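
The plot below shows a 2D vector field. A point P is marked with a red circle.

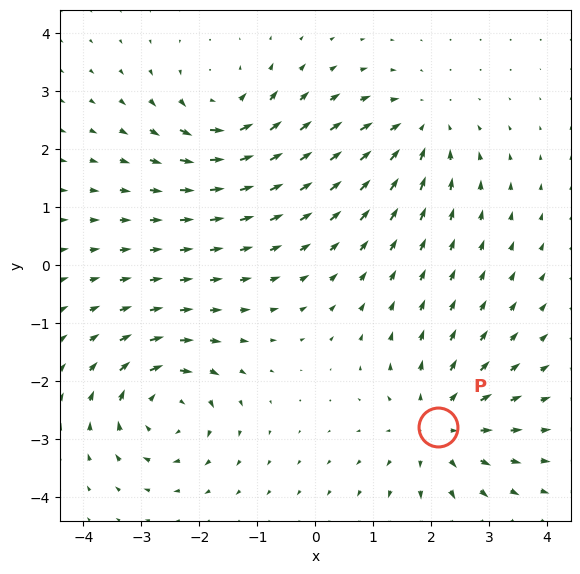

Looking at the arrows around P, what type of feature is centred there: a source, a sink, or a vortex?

source

At P (2.1, -2.8) the arrows spread outward. Divergence about +5, curl ≈0 — positive divergence with near-zero curl is a source.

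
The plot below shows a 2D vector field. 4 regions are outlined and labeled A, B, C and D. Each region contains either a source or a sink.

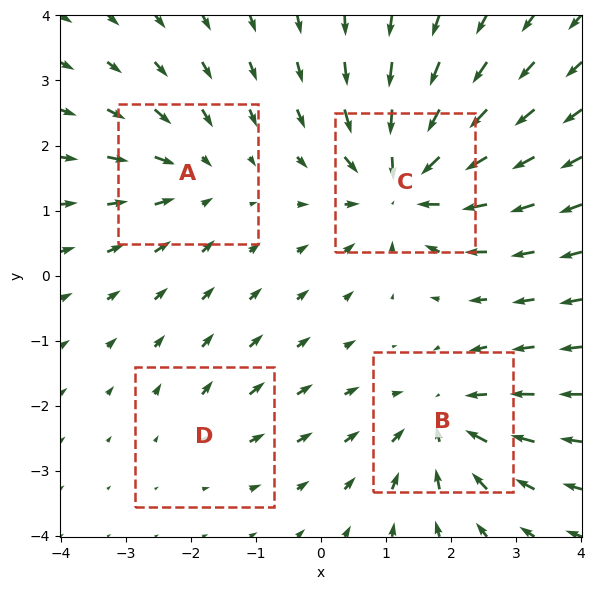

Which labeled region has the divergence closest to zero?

Divergence at each region's feature centre — A: about -4, B: about -5, C: about -7, D: about +2. Region D is closest to zero.

D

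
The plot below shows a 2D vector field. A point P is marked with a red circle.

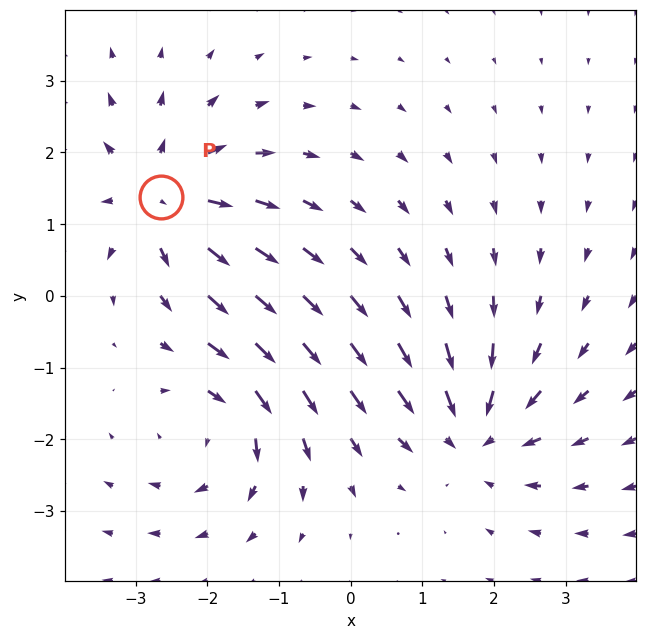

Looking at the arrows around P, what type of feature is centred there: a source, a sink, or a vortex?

At P (-2.6, 1.4) the arrows spread outward. Divergence about +4, curl ≈0 — positive divergence with near-zero curl is a source.

source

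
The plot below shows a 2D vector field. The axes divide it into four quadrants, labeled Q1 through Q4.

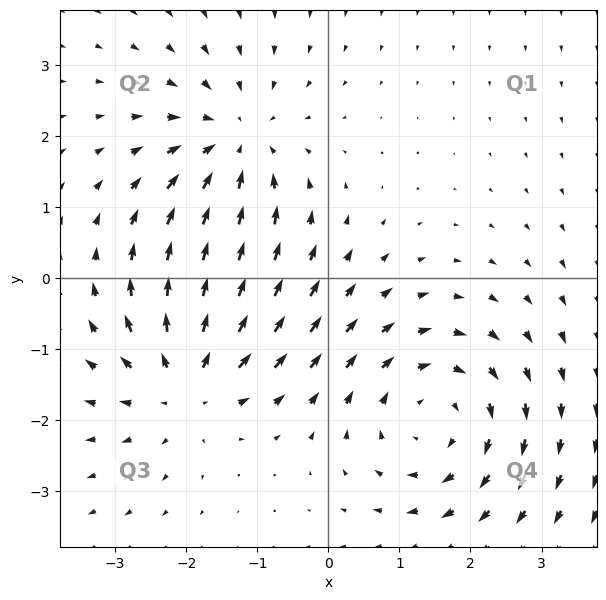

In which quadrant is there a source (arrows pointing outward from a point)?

The source sits at approximately (-2.0, -1.5), which lies in quadrant Q3. The divergence there is about +4, positive as expected for a source.

Q3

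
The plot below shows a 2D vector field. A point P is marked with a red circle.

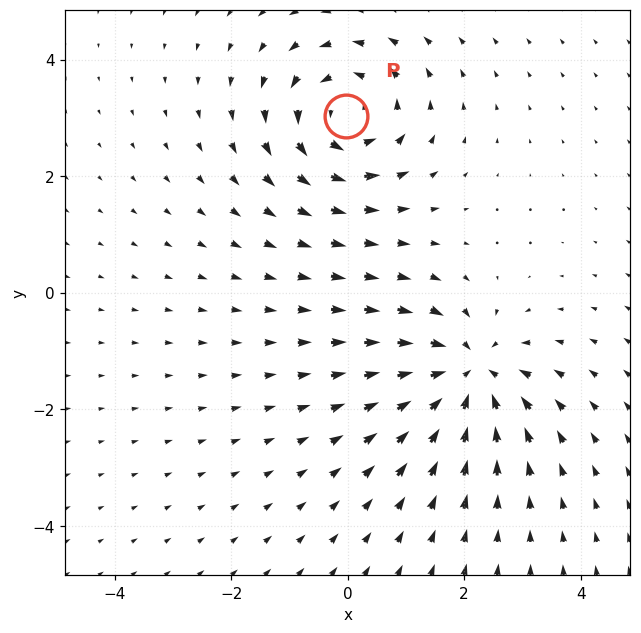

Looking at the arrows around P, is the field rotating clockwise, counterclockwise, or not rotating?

Near P at (-0.0, 3.0) the arrows circulate counterclockwise. The curl (z-component) there is about +5; positive curl means counterclockwise rotation.

counterclockwise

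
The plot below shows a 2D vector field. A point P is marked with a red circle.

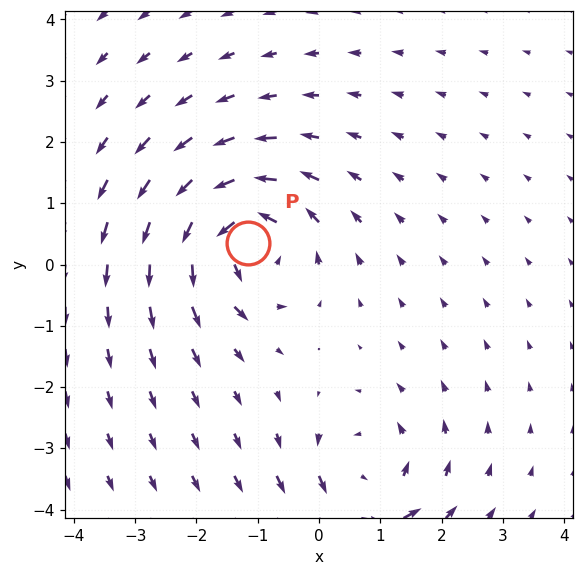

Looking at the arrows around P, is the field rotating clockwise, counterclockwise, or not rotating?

Near P at (-1.2, 0.3) the arrows circulate counterclockwise. The curl (z-component) there is about +5; positive curl means counterclockwise rotation.

counterclockwise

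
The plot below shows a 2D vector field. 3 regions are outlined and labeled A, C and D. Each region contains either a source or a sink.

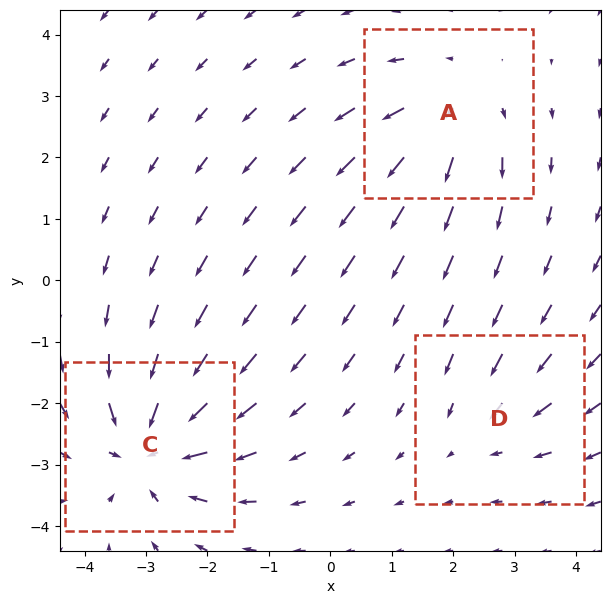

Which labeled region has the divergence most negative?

C

Divergence at each region's feature centre — A: about +3, C: about -5, D: about -2. Region C is most negative.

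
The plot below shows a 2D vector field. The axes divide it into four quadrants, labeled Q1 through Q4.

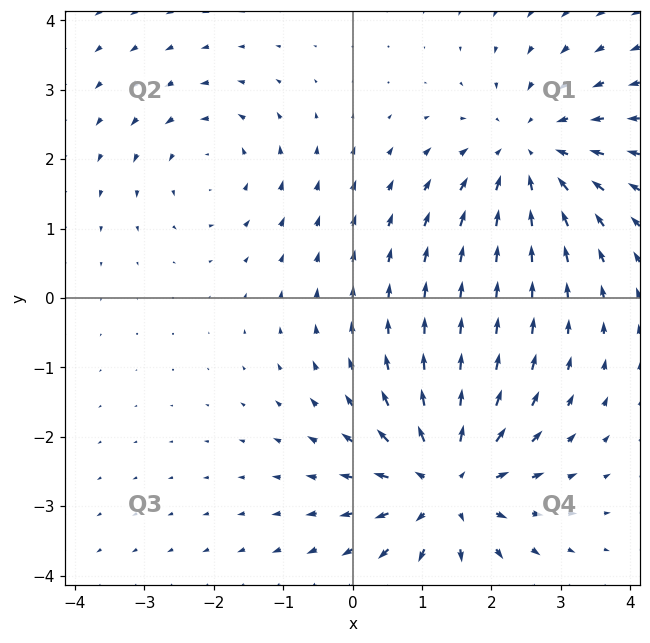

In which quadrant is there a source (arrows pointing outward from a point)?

The source sits at approximately (1.4, -2.7), which lies in quadrant Q4. The divergence there is about +5, positive as expected for a source.

Q4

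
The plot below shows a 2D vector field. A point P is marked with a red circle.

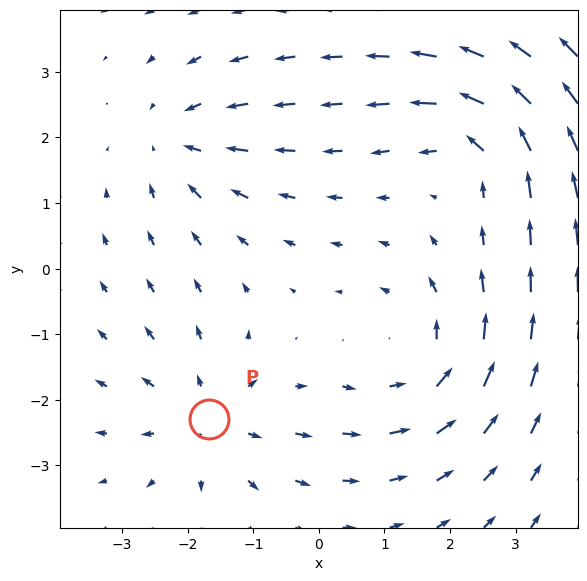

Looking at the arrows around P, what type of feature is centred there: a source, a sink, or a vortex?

source

At P (-1.7, -2.3) the arrows spread outward. Divergence about +4, curl ≈0 — positive divergence with near-zero curl is a source.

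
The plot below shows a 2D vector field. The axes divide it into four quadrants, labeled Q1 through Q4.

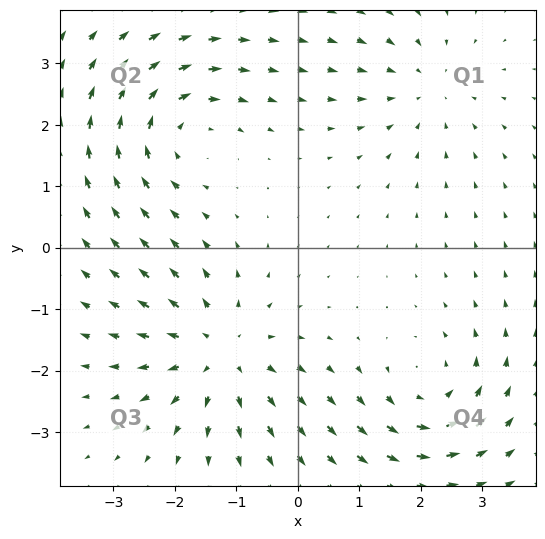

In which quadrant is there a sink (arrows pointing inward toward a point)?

Q1

The sink sits at approximately (2.1, 2.6), which lies in quadrant Q1. The divergence there is about -3, negative as expected for a sink.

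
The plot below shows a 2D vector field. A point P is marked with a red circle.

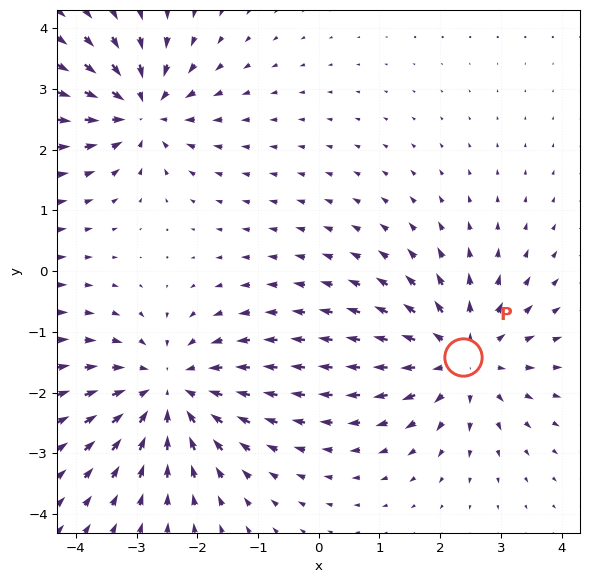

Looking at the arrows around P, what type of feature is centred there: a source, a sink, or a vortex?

source

At P (2.4, -1.4) the arrows spread outward. Divergence about +4, curl ≈0 — positive divergence with near-zero curl is a source.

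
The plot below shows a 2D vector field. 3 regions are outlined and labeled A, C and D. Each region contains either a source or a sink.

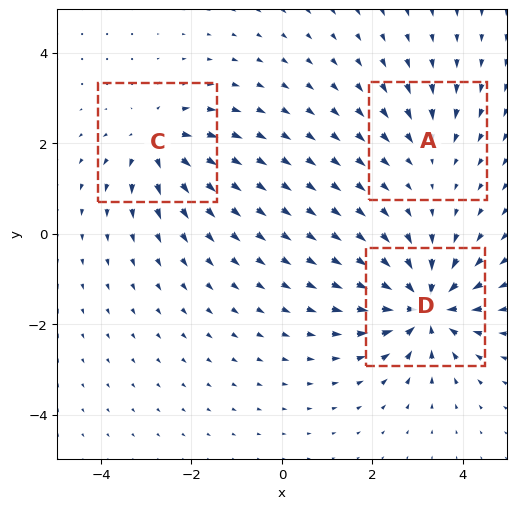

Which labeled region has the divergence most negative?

D

Divergence at each region's feature centre — A: about -2, C: about +4, D: about -6. Region D is most negative.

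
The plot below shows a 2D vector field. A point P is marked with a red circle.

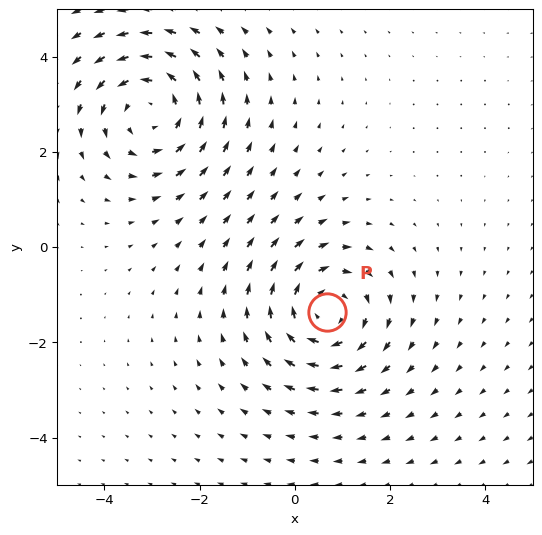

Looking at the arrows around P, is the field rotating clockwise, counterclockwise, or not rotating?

Near P at (0.7, -1.4) the arrows circulate clockwise. The curl (z-component) there is about -4; negative curl means clockwise rotation.

clockwise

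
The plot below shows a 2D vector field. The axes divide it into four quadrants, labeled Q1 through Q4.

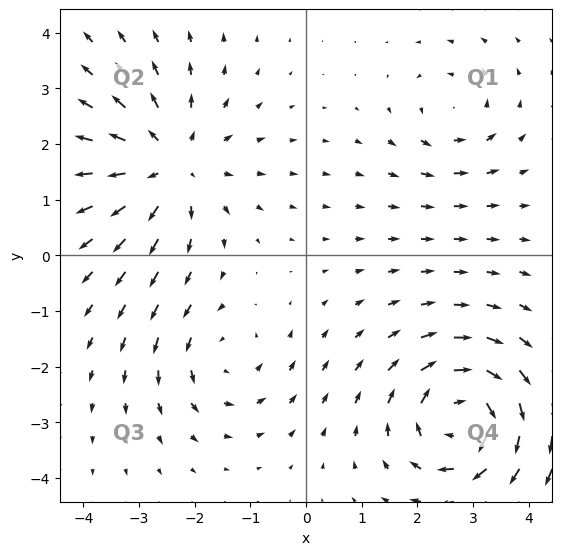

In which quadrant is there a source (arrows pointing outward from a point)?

The source sits at approximately (-2.4, 1.6), which lies in quadrant Q2. The divergence there is about +4, positive as expected for a source.

Q2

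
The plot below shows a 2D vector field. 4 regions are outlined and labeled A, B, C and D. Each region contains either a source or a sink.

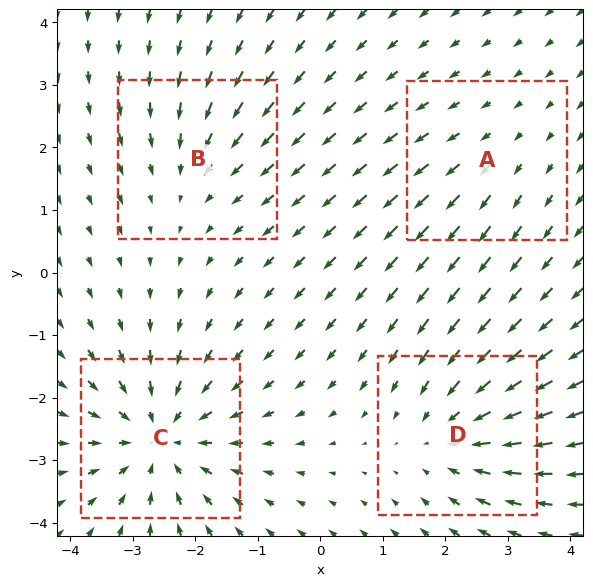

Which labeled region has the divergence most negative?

C

Divergence at each region's feature centre — A: about +2, B: about -3, C: about -6, D: about -4. Region C is most negative.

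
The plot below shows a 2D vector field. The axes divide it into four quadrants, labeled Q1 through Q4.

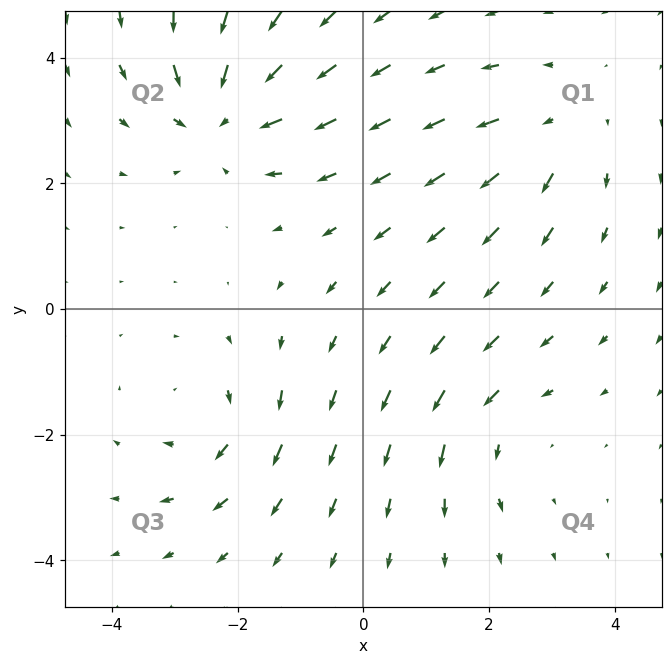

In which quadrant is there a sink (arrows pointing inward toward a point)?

The sink sits at approximately (-2.2, 3.1), which lies in quadrant Q2. The divergence there is about -6, negative as expected for a sink.

Q2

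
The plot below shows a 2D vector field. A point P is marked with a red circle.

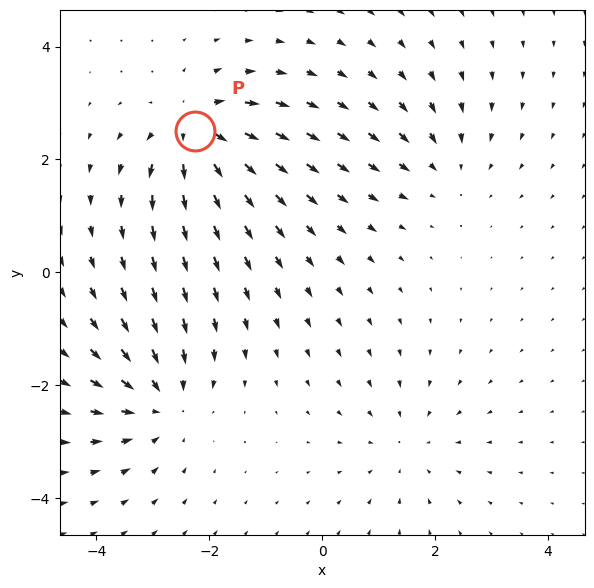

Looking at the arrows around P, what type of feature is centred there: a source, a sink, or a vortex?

At P (-2.3, 2.5) the arrows spread outward. Divergence about +7, curl ≈0 — positive divergence with near-zero curl is a source.

source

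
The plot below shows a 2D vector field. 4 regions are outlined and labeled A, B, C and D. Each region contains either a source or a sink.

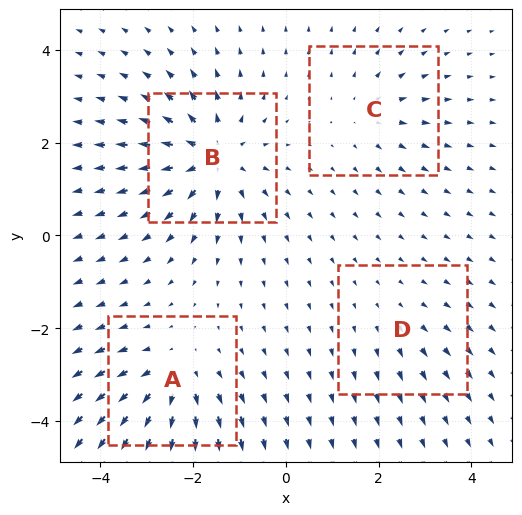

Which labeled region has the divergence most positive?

Divergence at each region's feature centre — A: about +5, B: about +7, C: about +3, D: about +2. Region B is most positive.

B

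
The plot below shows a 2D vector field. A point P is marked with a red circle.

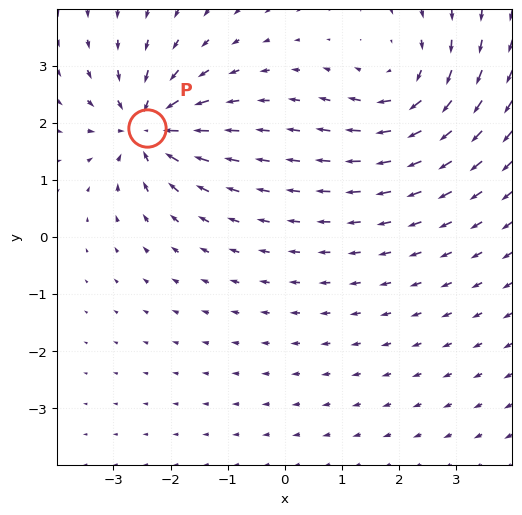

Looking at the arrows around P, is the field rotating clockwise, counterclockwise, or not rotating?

not rotating

Near P at (-2.4, 1.9) the arrows show no circulation. The curl there is ≈0.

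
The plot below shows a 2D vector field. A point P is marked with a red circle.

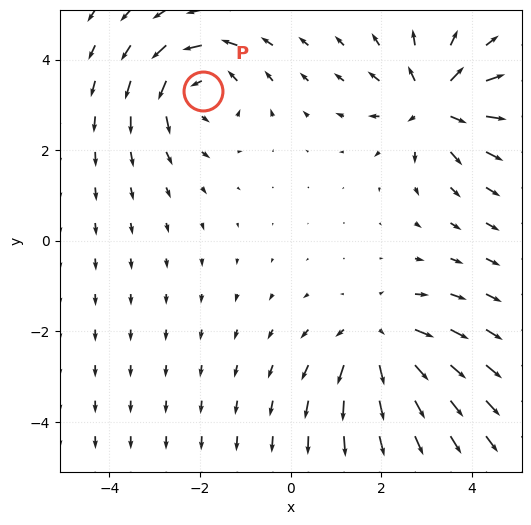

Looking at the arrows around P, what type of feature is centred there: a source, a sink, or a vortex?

At P (-1.9, 3.3) the arrows circulate counterclockwise. Divergence ≈0, curl about +3 — near-zero divergence with nonzero curl is a vortex.

vortex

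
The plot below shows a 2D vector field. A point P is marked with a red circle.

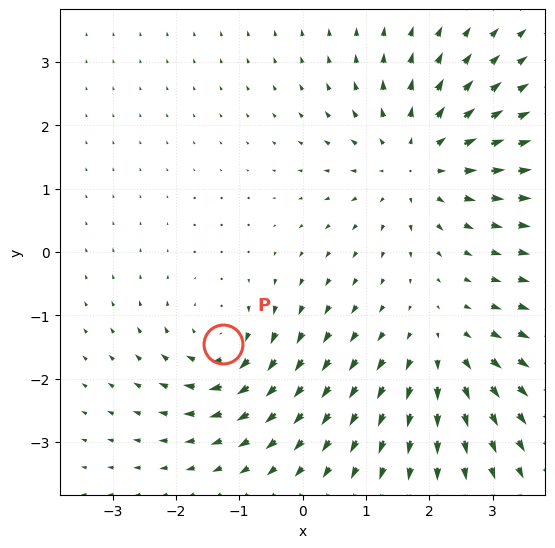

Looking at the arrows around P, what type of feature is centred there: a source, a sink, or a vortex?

vortex

At P (-1.3, -1.5) the arrows circulate clockwise. Divergence ≈0, curl about -5 — near-zero divergence with nonzero curl is a vortex.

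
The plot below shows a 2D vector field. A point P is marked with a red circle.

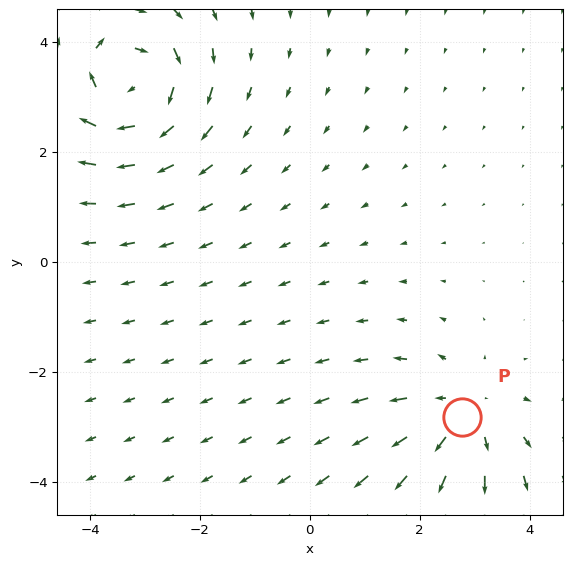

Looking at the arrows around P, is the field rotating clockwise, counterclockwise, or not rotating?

not rotating

Near P at (2.8, -2.8) the arrows show no circulation. The curl there is ≈0.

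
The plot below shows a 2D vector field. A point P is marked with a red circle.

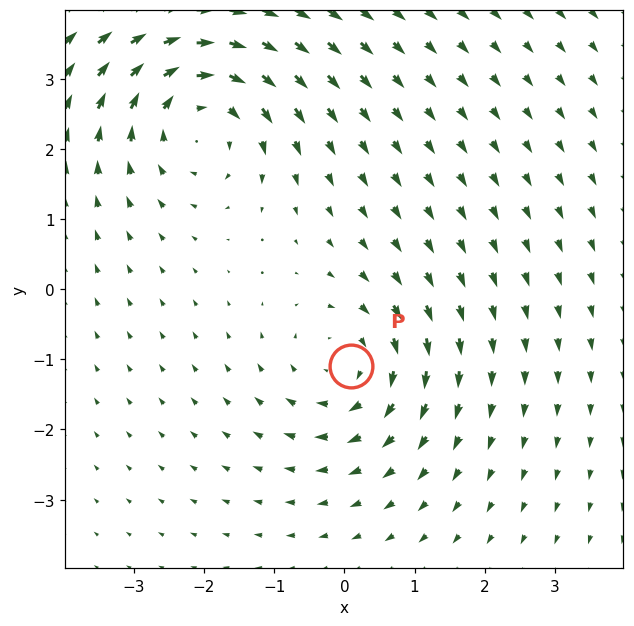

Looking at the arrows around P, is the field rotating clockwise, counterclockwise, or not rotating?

Near P at (0.1, -1.1) the arrows circulate clockwise. The curl (z-component) there is about -3; negative curl means clockwise rotation.

clockwise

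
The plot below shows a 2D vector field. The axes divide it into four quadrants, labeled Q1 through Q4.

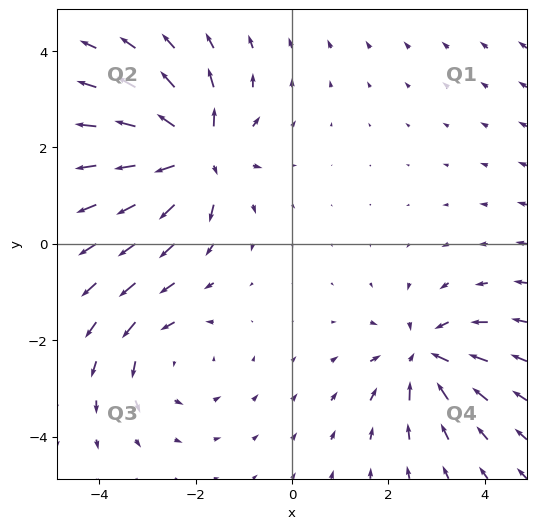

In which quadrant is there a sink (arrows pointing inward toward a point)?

Q4

The sink sits at approximately (2.7, -2.3), which lies in quadrant Q4. The divergence there is about -4, negative as expected for a sink.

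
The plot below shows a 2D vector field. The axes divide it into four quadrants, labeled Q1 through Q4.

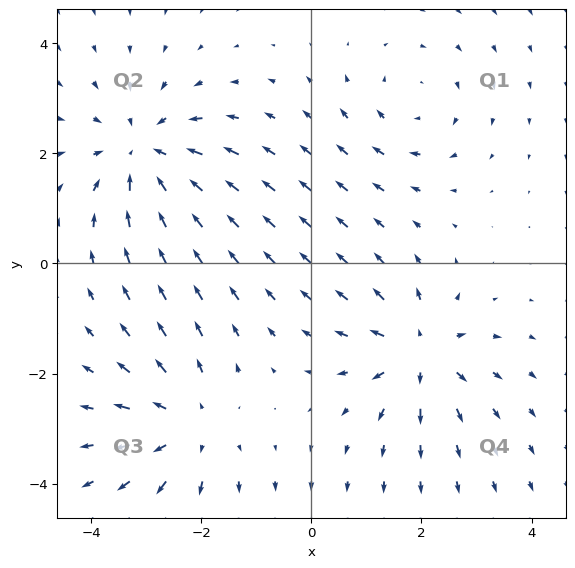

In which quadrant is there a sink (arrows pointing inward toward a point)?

Q2

The sink sits at approximately (-3.0, 2.0), which lies in quadrant Q2. The divergence there is about -4, negative as expected for a sink.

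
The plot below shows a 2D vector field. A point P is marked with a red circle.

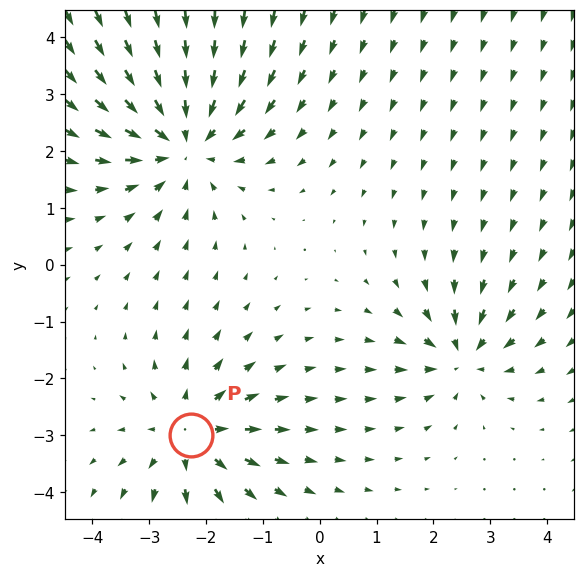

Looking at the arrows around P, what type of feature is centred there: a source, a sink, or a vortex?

source

At P (-2.3, -3.0) the arrows spread outward. Divergence about +4, curl ≈0 — positive divergence with near-zero curl is a source.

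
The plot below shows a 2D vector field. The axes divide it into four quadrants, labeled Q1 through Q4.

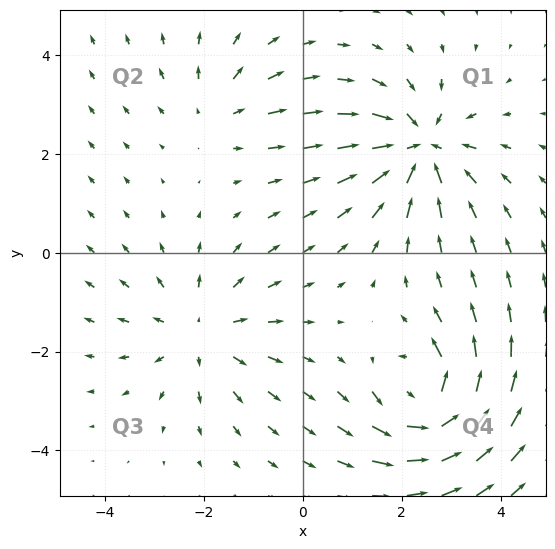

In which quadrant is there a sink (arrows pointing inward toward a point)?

The sink sits at approximately (2.4, 2.1), which lies in quadrant Q1. The divergence there is about -5, negative as expected for a sink.

Q1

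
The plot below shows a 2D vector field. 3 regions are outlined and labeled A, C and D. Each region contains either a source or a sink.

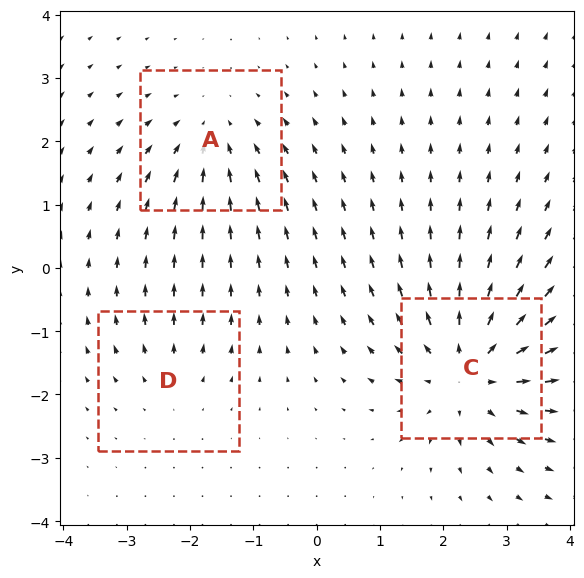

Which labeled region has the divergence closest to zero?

D

Divergence at each region's feature centre — A: about -3, C: about +5, D: about +2. Region D is closest to zero.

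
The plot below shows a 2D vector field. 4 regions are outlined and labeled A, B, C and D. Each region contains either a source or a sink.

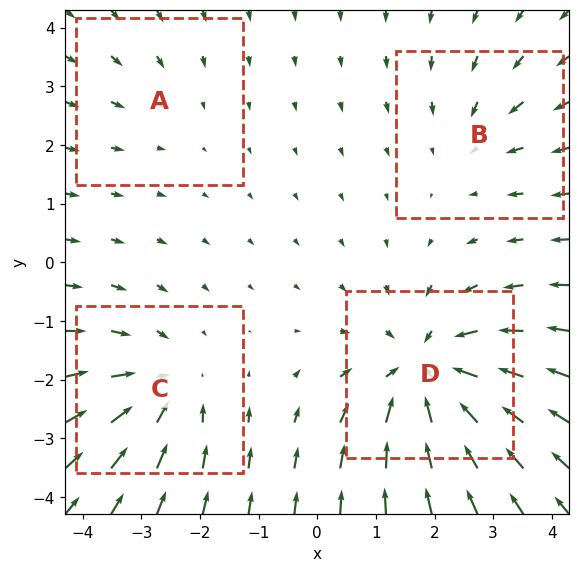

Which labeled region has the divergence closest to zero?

A

Divergence at each region's feature centre — A: about -2, B: about -3, C: about -4, D: about -6. Region A is closest to zero.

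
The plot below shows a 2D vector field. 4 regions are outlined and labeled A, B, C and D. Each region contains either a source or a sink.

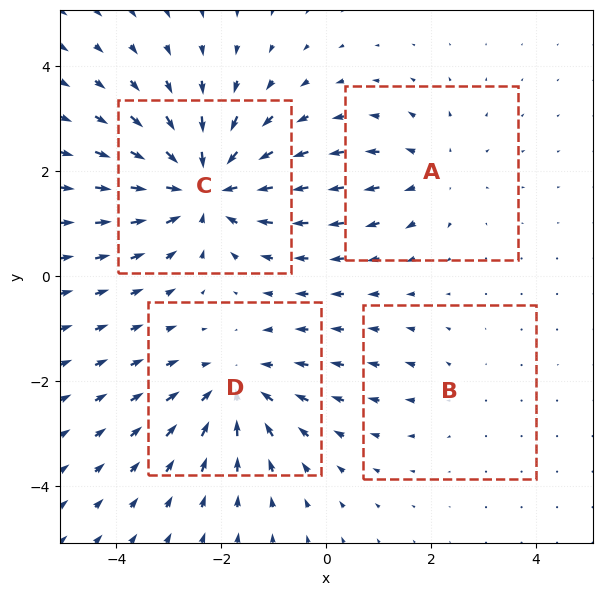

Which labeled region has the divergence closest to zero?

Divergence at each region's feature centre — A: about +3, B: about +2, C: about -6, D: about -4. Region B is closest to zero.

B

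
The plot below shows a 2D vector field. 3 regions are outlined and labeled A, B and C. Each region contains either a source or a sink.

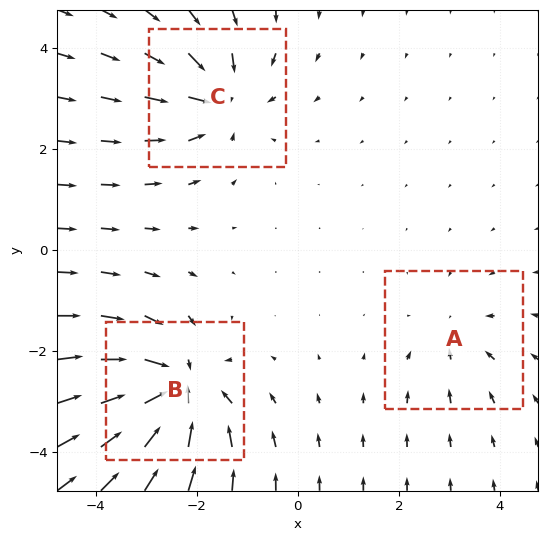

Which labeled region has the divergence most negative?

B

Divergence at each region's feature centre — A: about -2, B: about -5, C: about -4. Region B is most negative.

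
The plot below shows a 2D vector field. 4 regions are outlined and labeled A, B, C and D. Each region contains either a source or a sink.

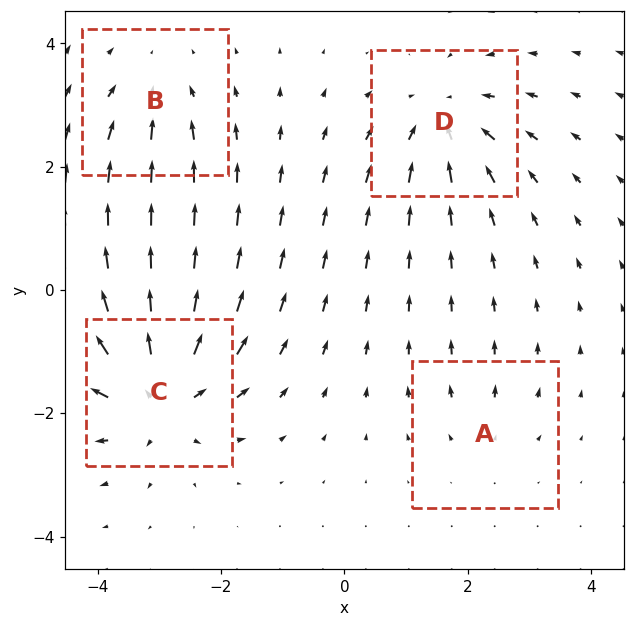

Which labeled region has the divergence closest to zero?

Divergence at each region's feature centre — A: about +2, B: about -3, C: about +7, D: about -5. Region A is closest to zero.

A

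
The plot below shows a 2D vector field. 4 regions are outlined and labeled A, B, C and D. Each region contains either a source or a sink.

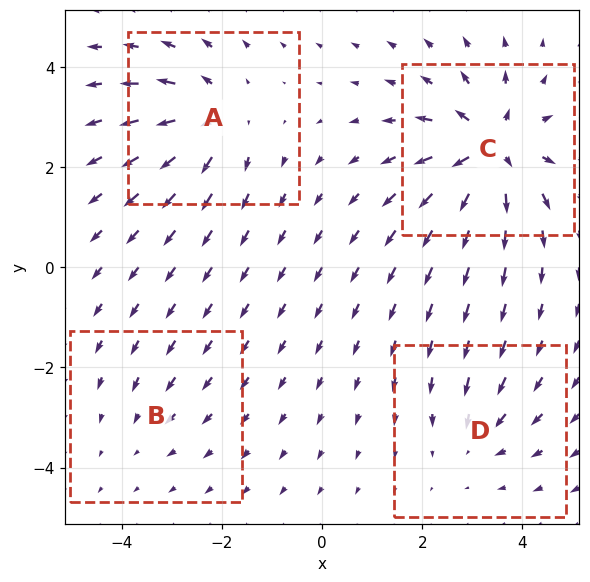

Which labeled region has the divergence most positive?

Divergence at each region's feature centre — A: about +5, B: about -2, C: about +8, D: about -3. Region C is most positive.

C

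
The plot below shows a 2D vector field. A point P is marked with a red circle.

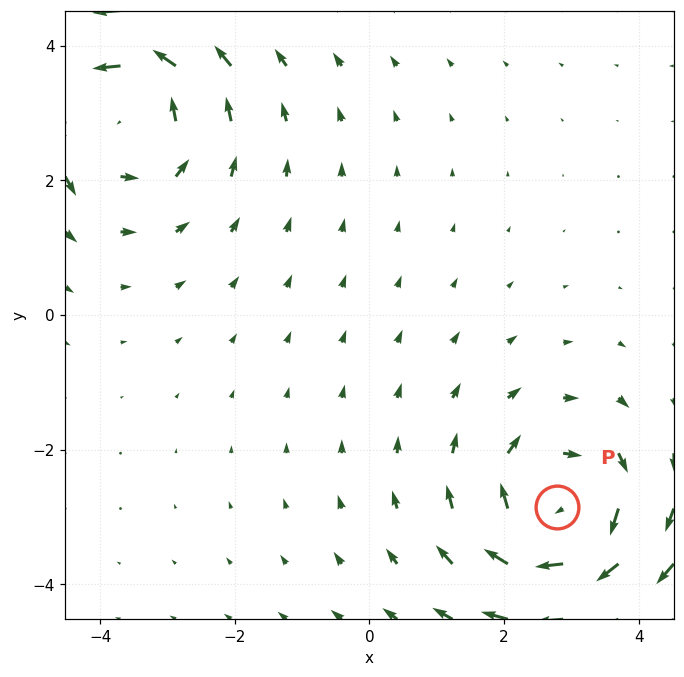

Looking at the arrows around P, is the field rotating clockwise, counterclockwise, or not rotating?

clockwise

Near P at (2.8, -2.8) the arrows circulate clockwise. The curl (z-component) there is about -4; negative curl means clockwise rotation.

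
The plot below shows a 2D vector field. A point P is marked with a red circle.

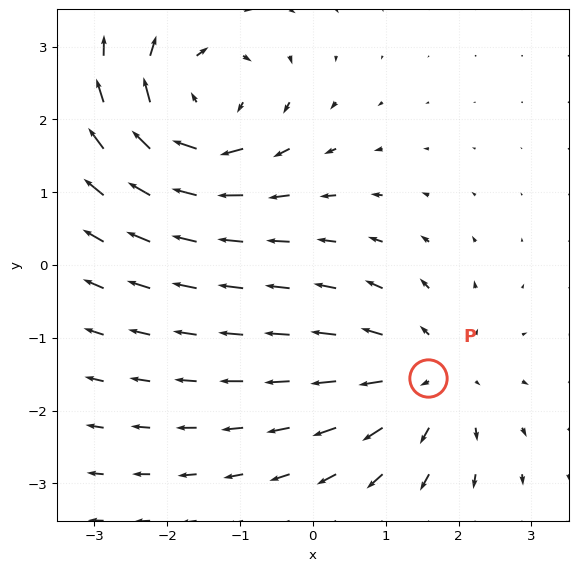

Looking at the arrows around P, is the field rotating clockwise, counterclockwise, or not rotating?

not rotating

Near P at (1.6, -1.5) the arrows show no circulation. The curl there is ≈0.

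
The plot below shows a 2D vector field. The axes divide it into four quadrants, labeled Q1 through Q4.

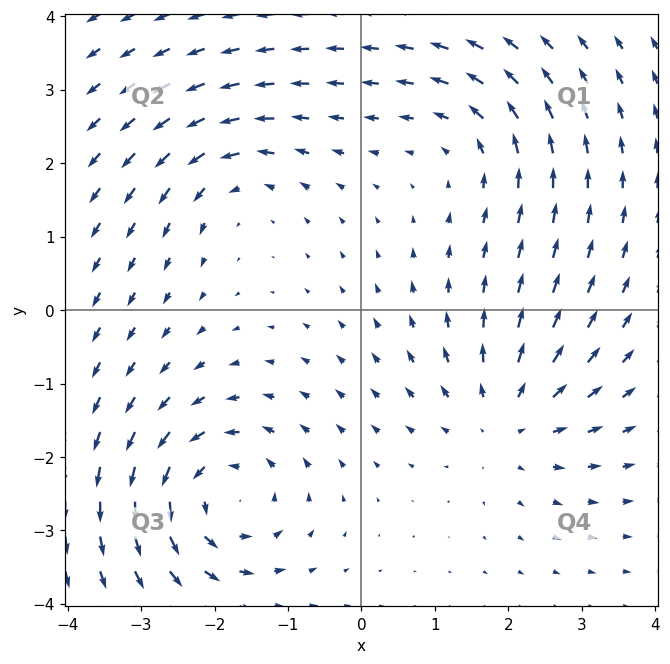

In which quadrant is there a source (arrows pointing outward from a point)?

The source sits at approximately (2.0, -1.5), which lies in quadrant Q4. The divergence there is about +4, positive as expected for a source.

Q4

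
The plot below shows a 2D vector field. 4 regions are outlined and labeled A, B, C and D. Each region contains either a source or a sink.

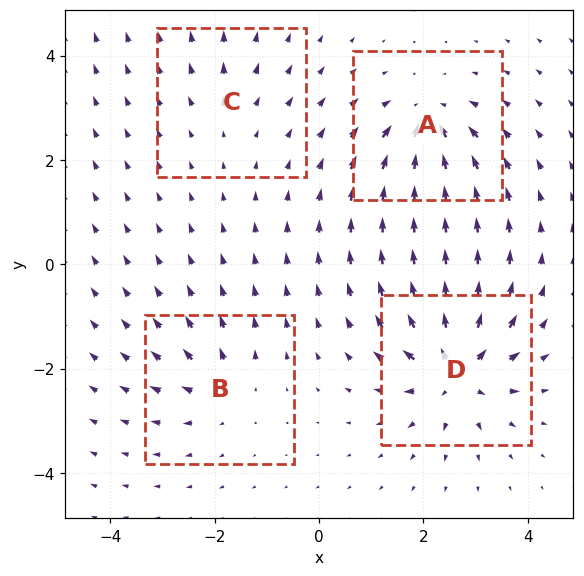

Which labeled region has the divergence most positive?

Divergence at each region's feature centre — A: about -6, B: about +4, C: about +2, D: about +8. Region D is most positive.

D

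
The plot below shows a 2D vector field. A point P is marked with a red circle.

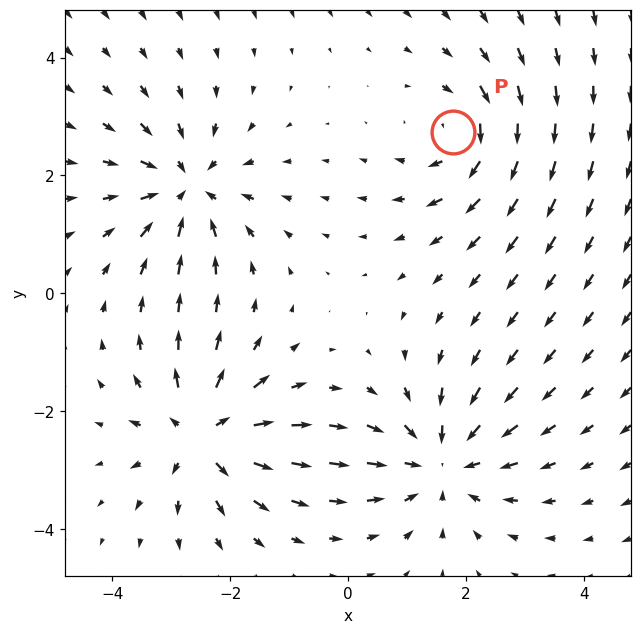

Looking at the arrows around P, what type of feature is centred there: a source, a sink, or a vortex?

vortex

At P (1.8, 2.7) the arrows circulate clockwise. Divergence ≈0, curl about -4 — near-zero divergence with nonzero curl is a vortex.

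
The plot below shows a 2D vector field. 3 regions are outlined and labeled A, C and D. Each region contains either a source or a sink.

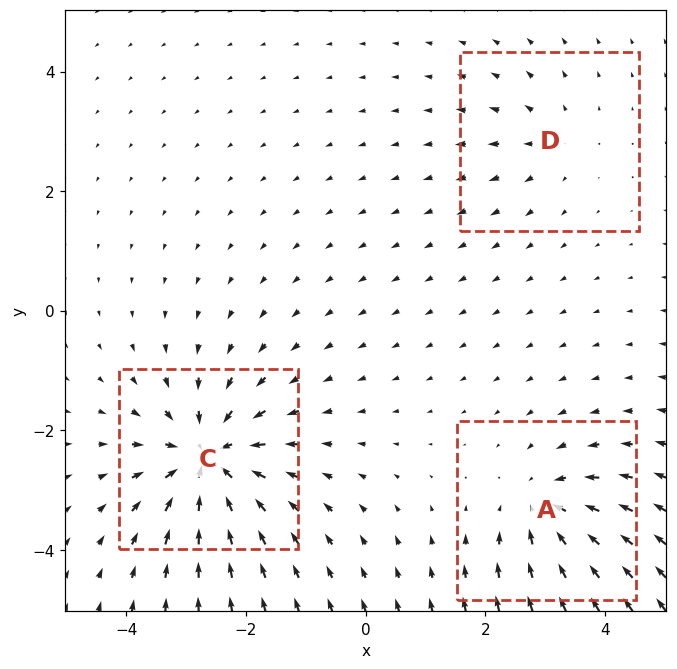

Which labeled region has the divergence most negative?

Divergence at each region's feature centre — A: about -4, C: about -6, D: about +2. Region C is most negative.

C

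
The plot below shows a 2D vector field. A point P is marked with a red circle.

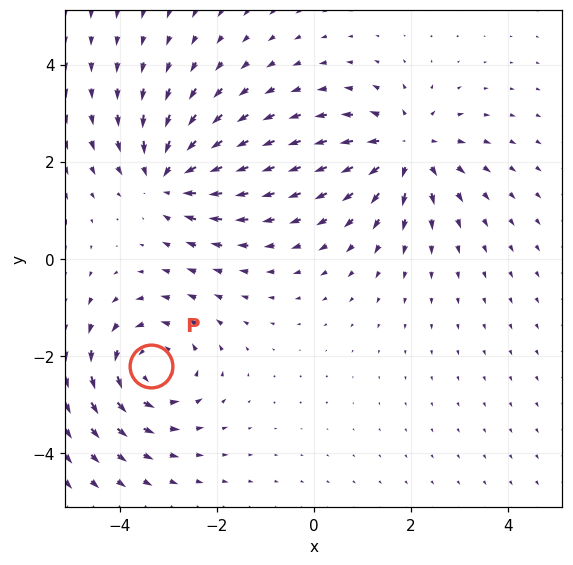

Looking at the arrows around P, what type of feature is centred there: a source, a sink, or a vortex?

At P (-3.4, -2.2) the arrows circulate counterclockwise. Divergence ≈0, curl about +3 — near-zero divergence with nonzero curl is a vortex.

vortex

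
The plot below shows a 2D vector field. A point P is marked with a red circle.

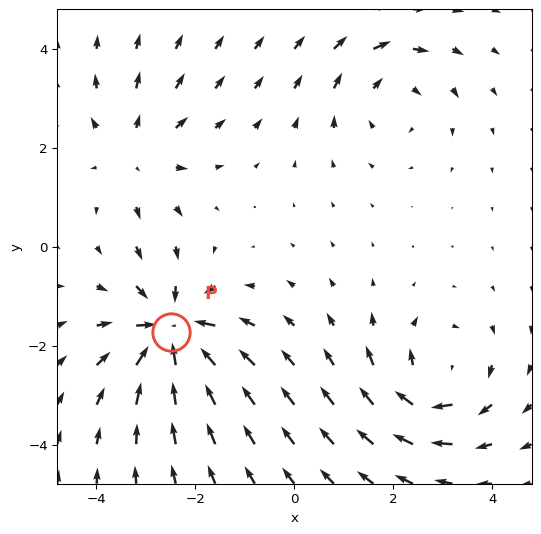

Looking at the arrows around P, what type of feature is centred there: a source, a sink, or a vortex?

sink

At P (-2.5, -1.7) the arrows converge inward. Divergence about -6, curl ≈0 — negative divergence with near-zero curl is a sink.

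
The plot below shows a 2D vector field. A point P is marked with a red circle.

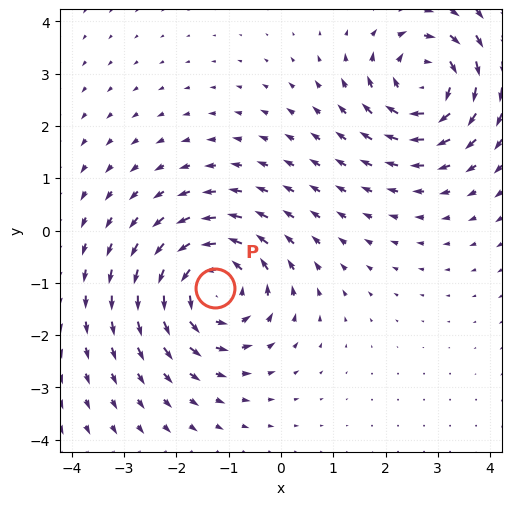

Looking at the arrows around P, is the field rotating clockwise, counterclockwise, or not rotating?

Near P at (-1.3, -1.1) the arrows circulate counterclockwise. The curl (z-component) there is about +4; positive curl means counterclockwise rotation.

counterclockwise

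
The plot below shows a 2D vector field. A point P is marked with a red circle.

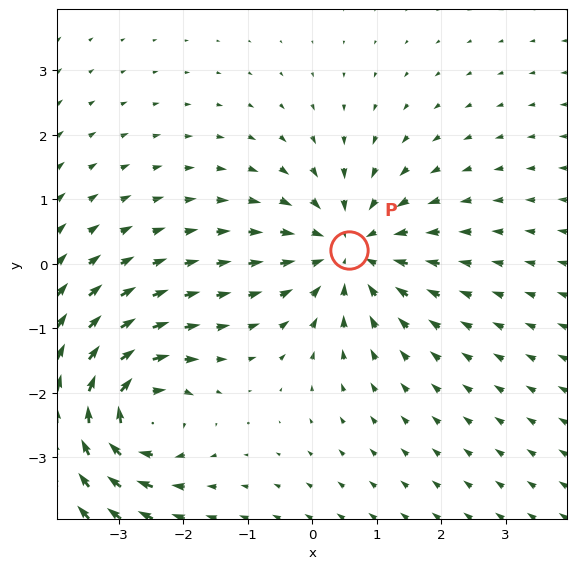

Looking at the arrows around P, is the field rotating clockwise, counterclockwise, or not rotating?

not rotating

Near P at (0.6, 0.2) the arrows show no circulation. The curl there is ≈0.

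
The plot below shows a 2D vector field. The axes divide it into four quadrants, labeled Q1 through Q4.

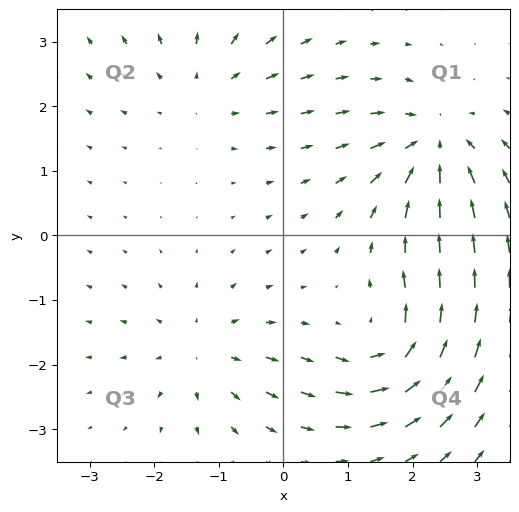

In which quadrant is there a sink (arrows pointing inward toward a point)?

The sink sits at approximately (2.3, 1.4), which lies in quadrant Q1. The divergence there is about -7, negative as expected for a sink.

Q1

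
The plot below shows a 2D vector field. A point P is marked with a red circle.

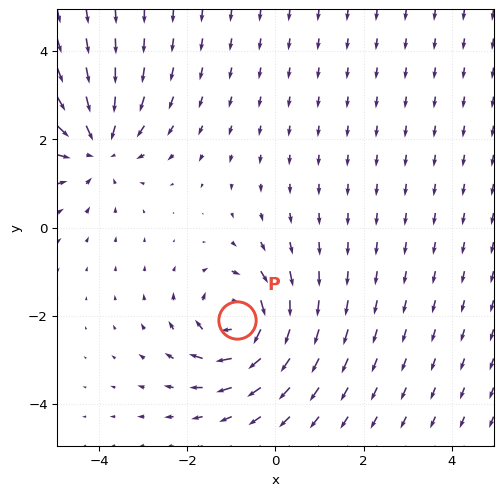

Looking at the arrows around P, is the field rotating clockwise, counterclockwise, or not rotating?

Near P at (-0.9, -2.1) the arrows circulate clockwise. The curl (z-component) there is about -5; negative curl means clockwise rotation.

clockwise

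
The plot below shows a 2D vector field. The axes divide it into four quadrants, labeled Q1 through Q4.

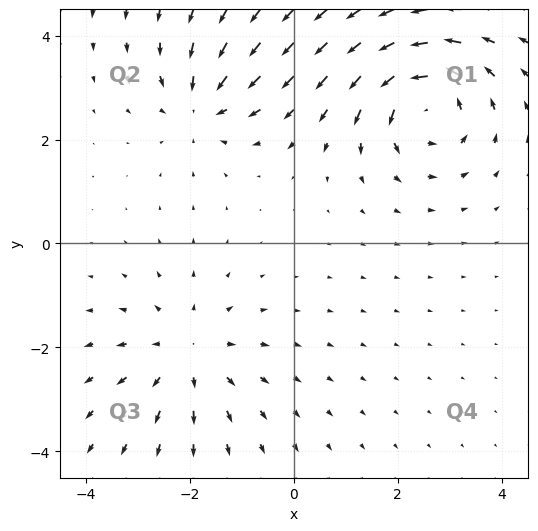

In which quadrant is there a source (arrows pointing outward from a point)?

The source sits at approximately (-2.0, -2.1), which lies in quadrant Q3. The divergence there is about +3, positive as expected for a source.

Q3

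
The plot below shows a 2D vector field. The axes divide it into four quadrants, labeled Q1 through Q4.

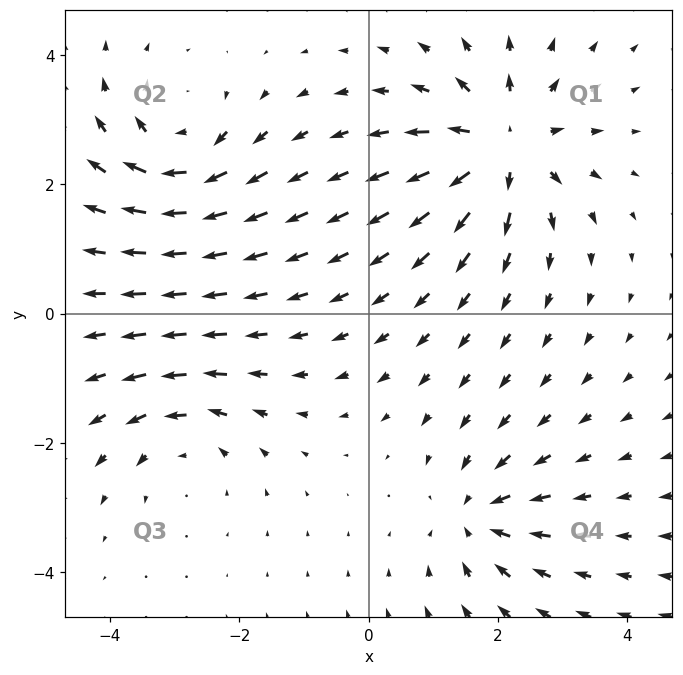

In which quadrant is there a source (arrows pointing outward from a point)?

The source sits at approximately (2.1, 2.6), which lies in quadrant Q1. The divergence there is about +5, positive as expected for a source.

Q1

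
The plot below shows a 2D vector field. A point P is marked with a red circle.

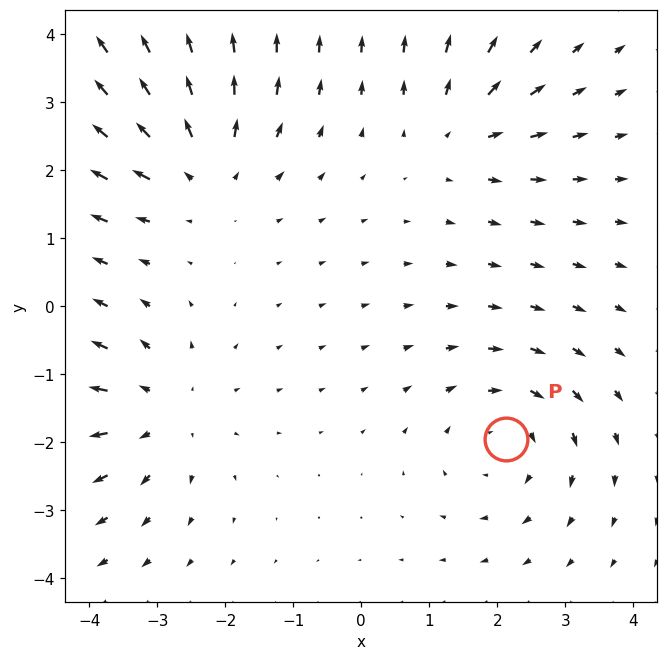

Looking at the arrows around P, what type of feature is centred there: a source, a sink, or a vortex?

vortex

At P (2.1, -2.0) the arrows circulate clockwise. Divergence ≈0, curl about -4 — near-zero divergence with nonzero curl is a vortex.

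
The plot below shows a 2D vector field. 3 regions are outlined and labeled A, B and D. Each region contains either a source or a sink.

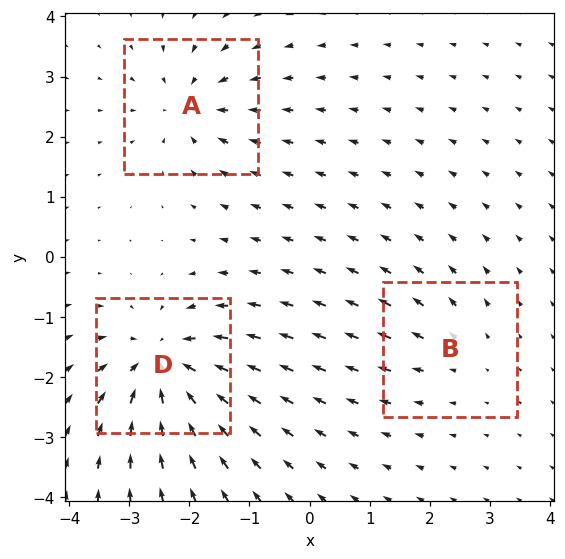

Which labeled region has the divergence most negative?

Divergence at each region's feature centre — A: about -4, B: about +2, D: about -6. Region D is most negative.

D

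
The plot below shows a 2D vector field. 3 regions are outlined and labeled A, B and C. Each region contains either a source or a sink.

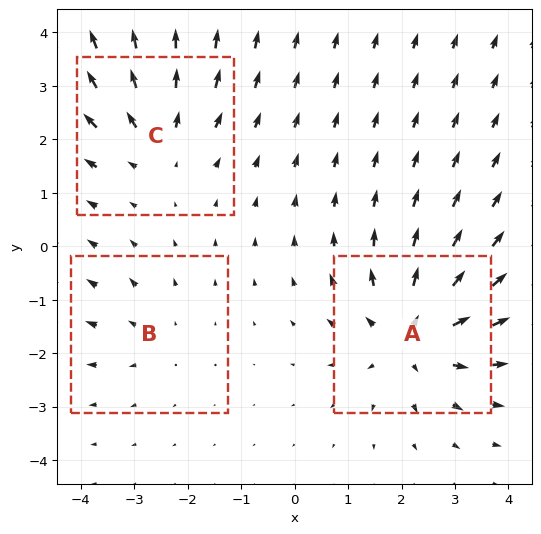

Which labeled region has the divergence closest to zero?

B

Divergence at each region's feature centre — A: about +5, B: about +2, C: about +3. Region B is closest to zero.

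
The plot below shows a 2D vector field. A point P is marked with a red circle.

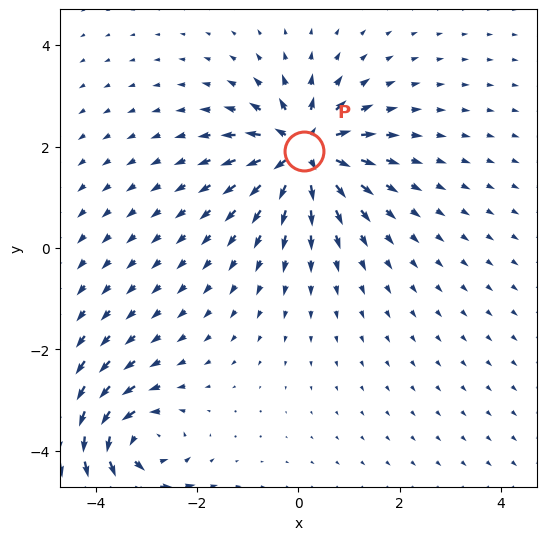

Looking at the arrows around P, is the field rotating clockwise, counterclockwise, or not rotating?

Near P at (0.1, 1.9) the arrows show no circulation. The curl there is ≈0.

not rotating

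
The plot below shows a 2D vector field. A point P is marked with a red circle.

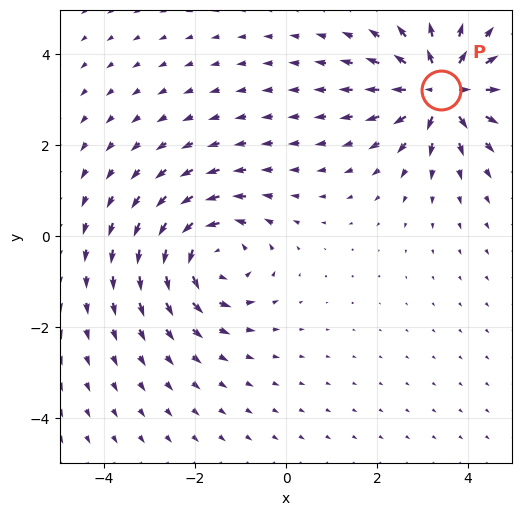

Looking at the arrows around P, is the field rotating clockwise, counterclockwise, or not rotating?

not rotating

Near P at (3.4, 3.2) the arrows show no circulation. The curl there is ≈0.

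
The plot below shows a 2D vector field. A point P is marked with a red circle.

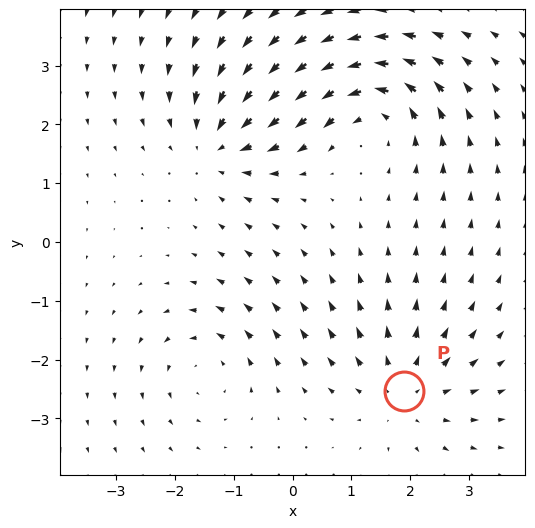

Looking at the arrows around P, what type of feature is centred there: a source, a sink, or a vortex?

At P (1.9, -2.5) the arrows spread outward. Divergence about +4, curl ≈0 — positive divergence with near-zero curl is a source.

source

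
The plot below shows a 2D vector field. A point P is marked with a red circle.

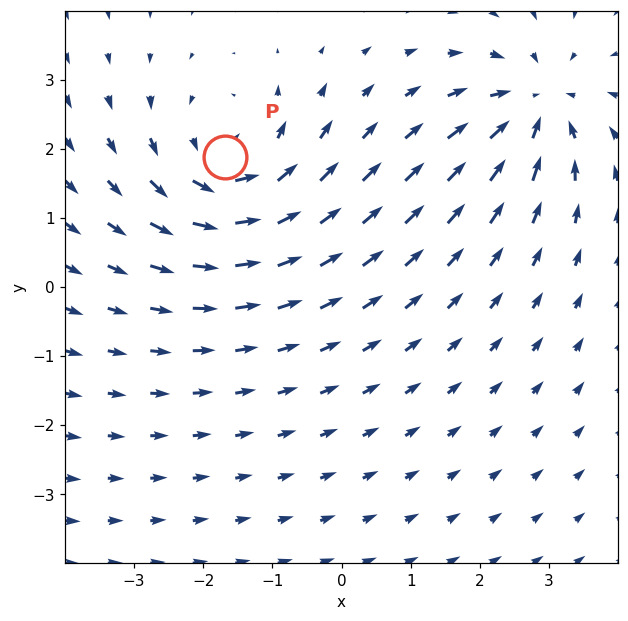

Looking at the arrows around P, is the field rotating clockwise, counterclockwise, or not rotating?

counterclockwise

Near P at (-1.7, 1.9) the arrows circulate counterclockwise. The curl (z-component) there is about +4; positive curl means counterclockwise rotation.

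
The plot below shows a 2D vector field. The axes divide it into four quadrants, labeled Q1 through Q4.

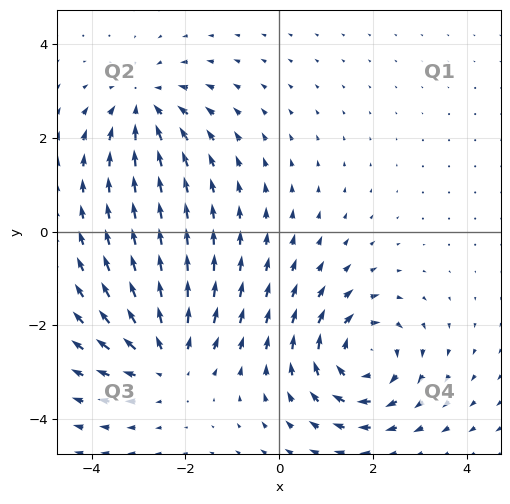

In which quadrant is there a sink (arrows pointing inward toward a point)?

The sink sits at approximately (-2.9, 2.7), which lies in quadrant Q2. The divergence there is about -4, negative as expected for a sink.

Q2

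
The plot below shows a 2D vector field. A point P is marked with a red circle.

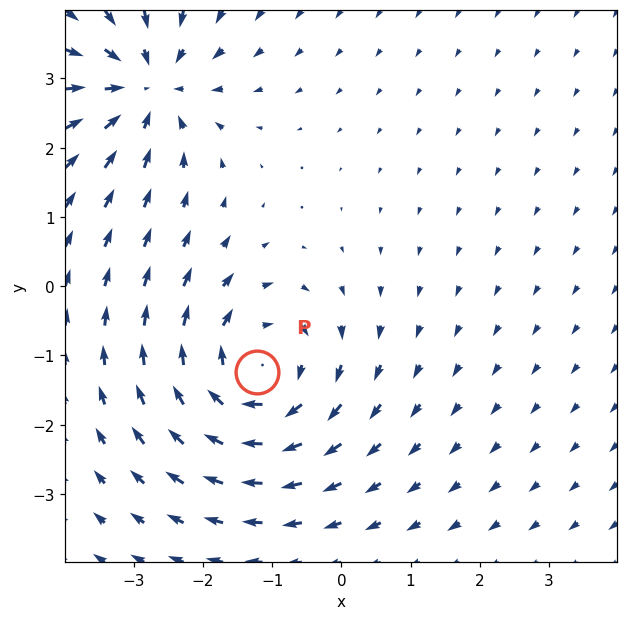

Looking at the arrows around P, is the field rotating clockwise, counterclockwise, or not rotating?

Near P at (-1.2, -1.2) the arrows circulate clockwise. The curl (z-component) there is about -4; negative curl means clockwise rotation.

clockwise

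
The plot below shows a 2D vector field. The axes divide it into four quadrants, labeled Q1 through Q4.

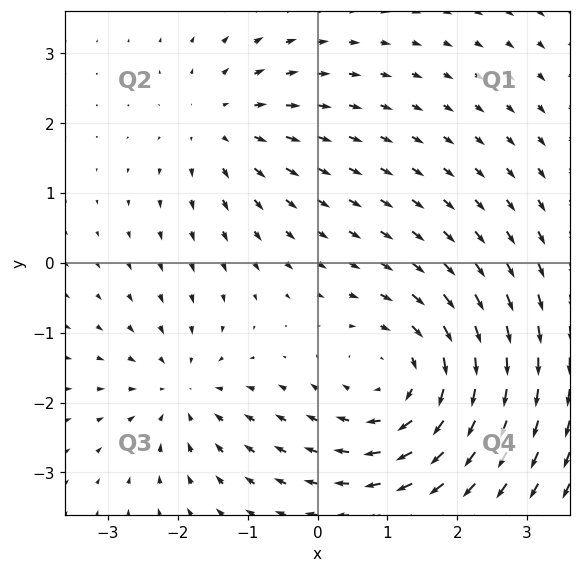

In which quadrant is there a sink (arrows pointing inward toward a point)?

The sink sits at approximately (-1.9, -1.9), which lies in quadrant Q3. The divergence there is about -3, negative as expected for a sink.

Q3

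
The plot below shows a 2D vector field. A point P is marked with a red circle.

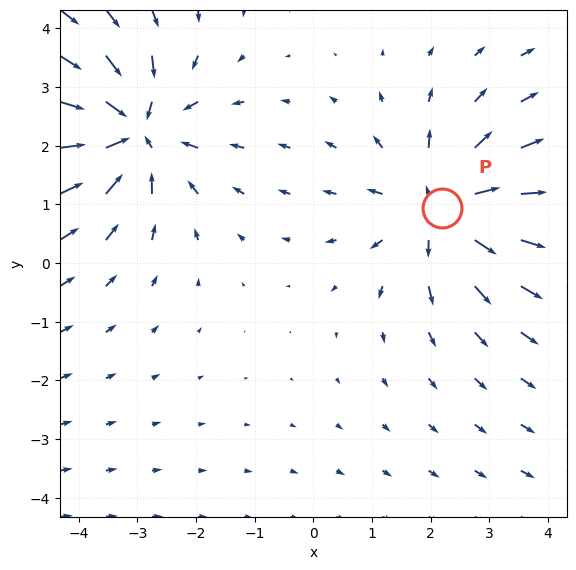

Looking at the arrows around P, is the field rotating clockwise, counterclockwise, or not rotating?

Near P at (2.2, 0.9) the arrows show no circulation. The curl there is ≈0.

not rotating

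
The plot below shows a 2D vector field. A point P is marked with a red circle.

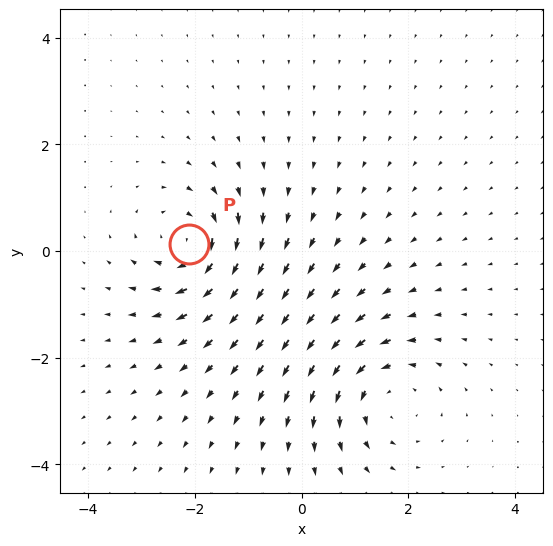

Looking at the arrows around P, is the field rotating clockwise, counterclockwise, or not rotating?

clockwise

Near P at (-2.1, 0.1) the arrows circulate clockwise. The curl (z-component) there is about -6; negative curl means clockwise rotation.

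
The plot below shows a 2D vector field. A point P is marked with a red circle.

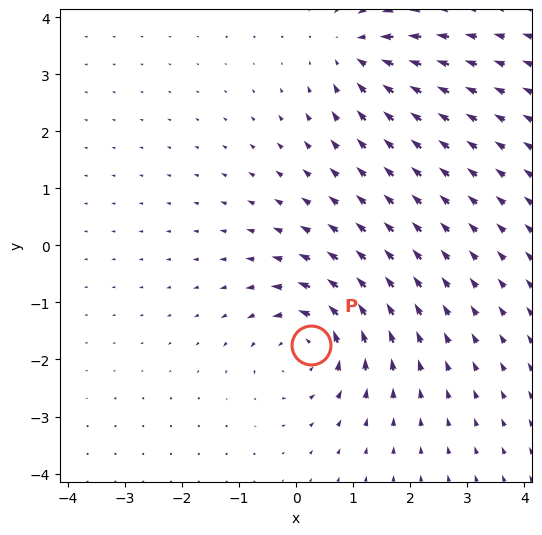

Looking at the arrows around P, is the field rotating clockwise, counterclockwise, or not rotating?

Near P at (0.3, -1.7) the arrows circulate counterclockwise. The curl (z-component) there is about +4; positive curl means counterclockwise rotation.

counterclockwise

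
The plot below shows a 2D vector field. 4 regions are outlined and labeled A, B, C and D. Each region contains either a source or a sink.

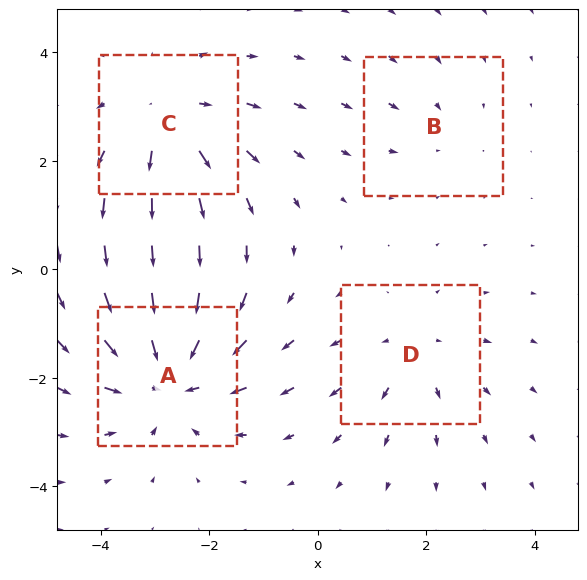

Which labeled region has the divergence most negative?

A

Divergence at each region's feature centre — A: about -5, B: about -2, C: about +4, D: about +3. Region A is most negative.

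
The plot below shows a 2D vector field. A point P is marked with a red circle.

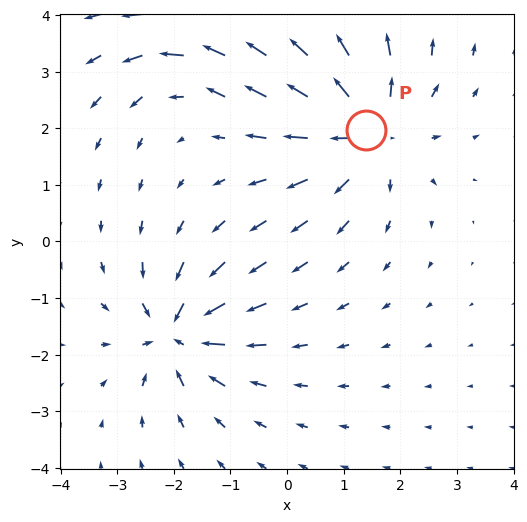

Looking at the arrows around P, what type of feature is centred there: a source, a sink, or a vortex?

At P (1.4, 2.0) the arrows spread outward. Divergence about +5, curl ≈0 — positive divergence with near-zero curl is a source.

source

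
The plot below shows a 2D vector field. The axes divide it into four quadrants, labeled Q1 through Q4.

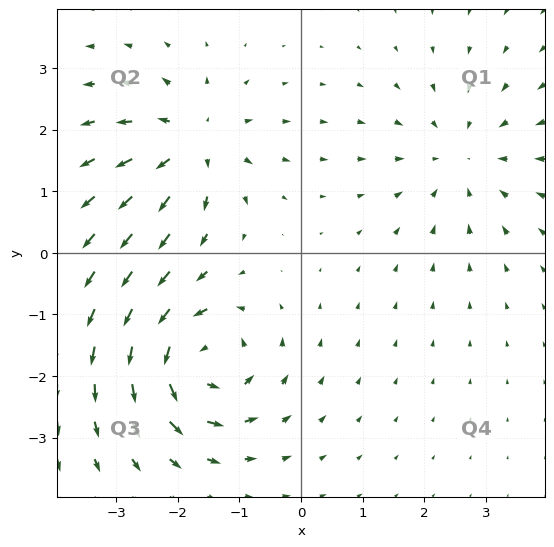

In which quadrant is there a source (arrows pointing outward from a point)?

The source sits at approximately (-1.8, 1.8), which lies in quadrant Q2. The divergence there is about +5, positive as expected for a source.

Q2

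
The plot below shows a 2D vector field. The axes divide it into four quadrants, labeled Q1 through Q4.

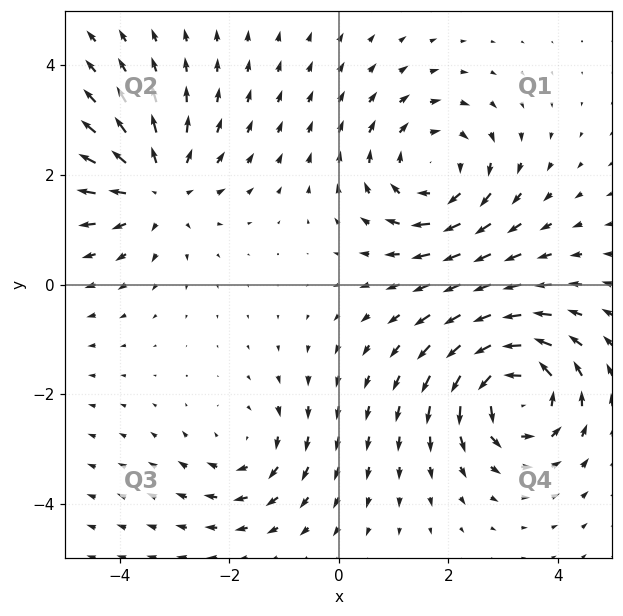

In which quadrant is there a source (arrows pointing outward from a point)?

Q2

The source sits at approximately (-3.3, 1.8), which lies in quadrant Q2. The divergence there is about +4, positive as expected for a source.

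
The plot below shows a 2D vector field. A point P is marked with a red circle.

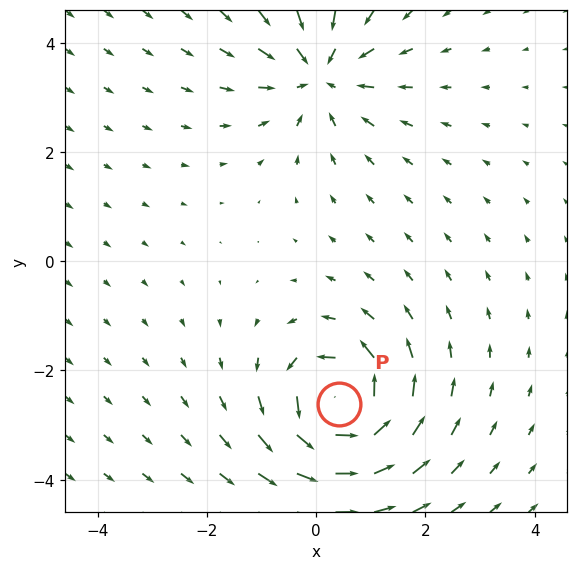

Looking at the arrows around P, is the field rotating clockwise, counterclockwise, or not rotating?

counterclockwise

Near P at (0.4, -2.6) the arrows circulate counterclockwise. The curl (z-component) there is about +5; positive curl means counterclockwise rotation.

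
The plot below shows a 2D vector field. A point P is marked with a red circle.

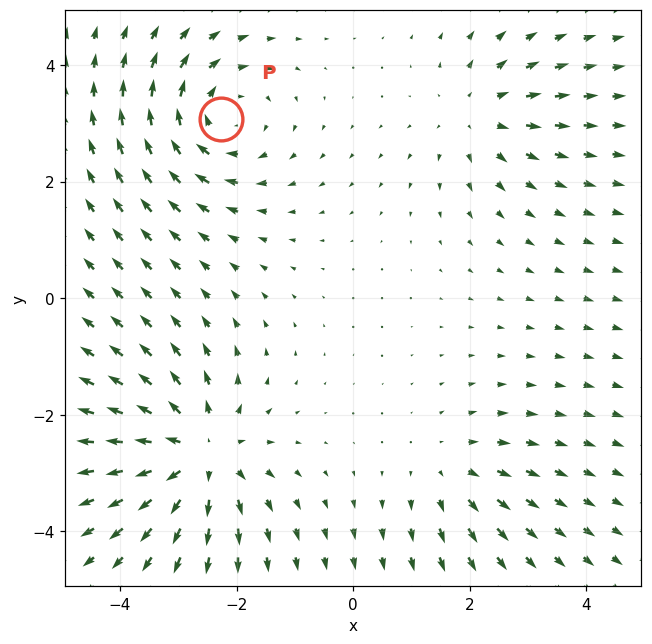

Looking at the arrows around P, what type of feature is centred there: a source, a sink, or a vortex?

vortex

At P (-2.3, 3.1) the arrows circulate clockwise. Divergence ≈0, curl about -4 — near-zero divergence with nonzero curl is a vortex.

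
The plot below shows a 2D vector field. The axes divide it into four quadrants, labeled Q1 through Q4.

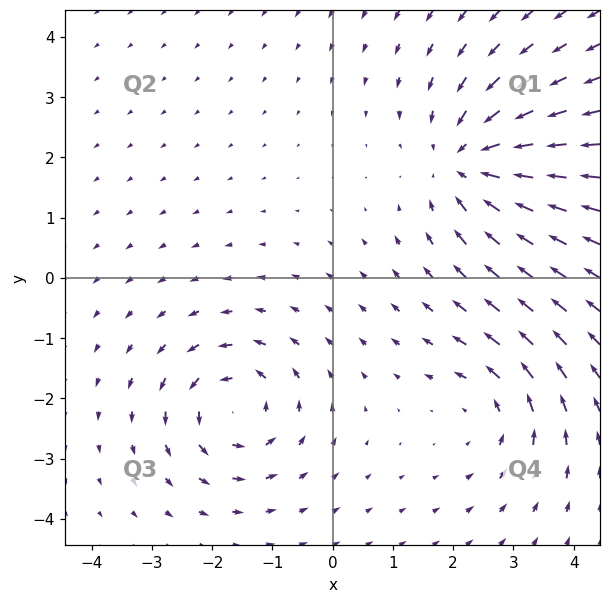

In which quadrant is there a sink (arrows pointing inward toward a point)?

Q1

The sink sits at approximately (2.3, 1.9), which lies in quadrant Q1. The divergence there is about -4, negative as expected for a sink.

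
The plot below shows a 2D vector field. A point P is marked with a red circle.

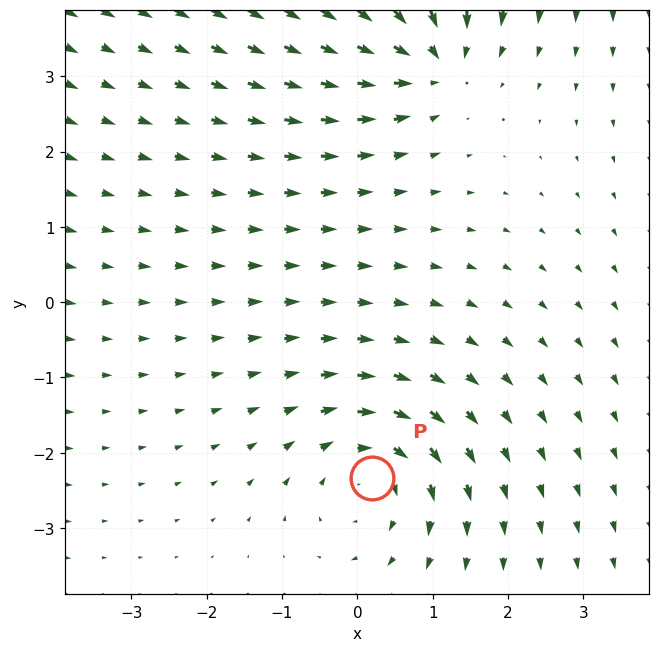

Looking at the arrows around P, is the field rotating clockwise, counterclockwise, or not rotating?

clockwise

Near P at (0.2, -2.3) the arrows circulate clockwise. The curl (z-component) there is about -4; negative curl means clockwise rotation.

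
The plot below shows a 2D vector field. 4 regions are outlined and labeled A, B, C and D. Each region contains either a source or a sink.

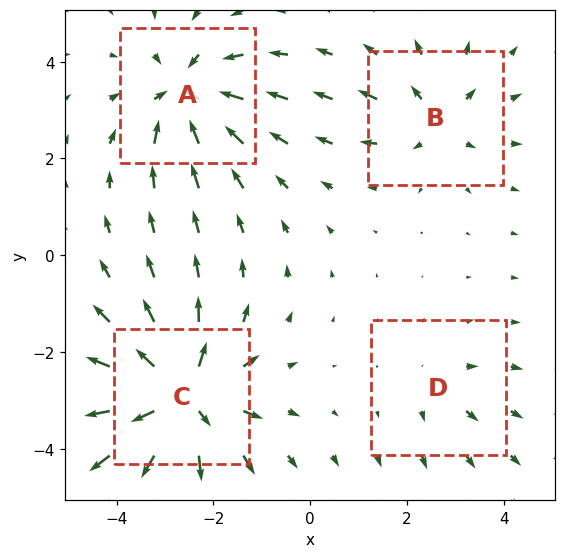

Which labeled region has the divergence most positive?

Divergence at each region's feature centre — A: about -5, B: about +4, C: about +7, D: about +2. Region C is most positive.

C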